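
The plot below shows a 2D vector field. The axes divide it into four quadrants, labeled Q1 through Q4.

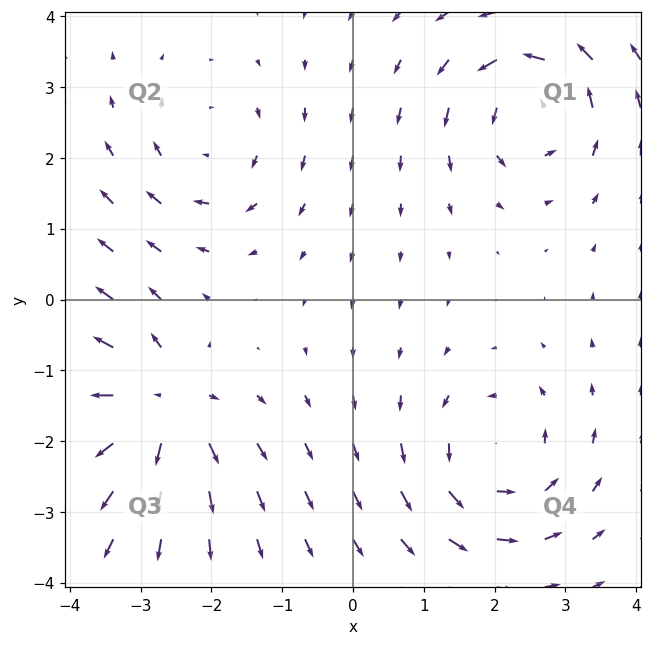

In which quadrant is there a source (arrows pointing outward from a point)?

The source sits at approximately (-2.7, -1.5), which lies in quadrant Q3. The divergence there is about +6, positive as expected for a source.

Q3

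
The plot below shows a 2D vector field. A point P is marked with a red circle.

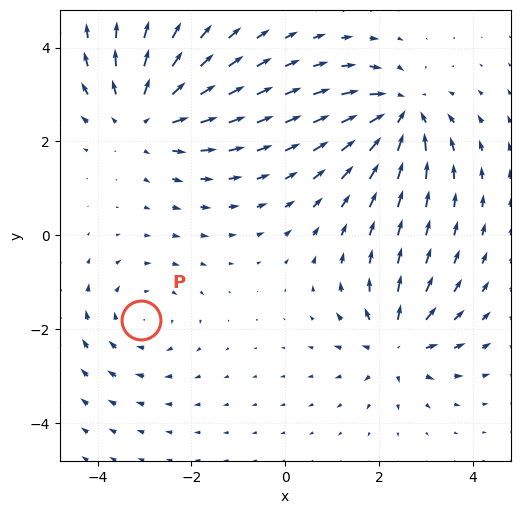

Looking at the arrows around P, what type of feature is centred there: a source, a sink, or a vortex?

vortex

At P (-3.1, -1.8) the arrows circulate clockwise. Divergence ≈0, curl about -2 — near-zero divergence with nonzero curl is a vortex.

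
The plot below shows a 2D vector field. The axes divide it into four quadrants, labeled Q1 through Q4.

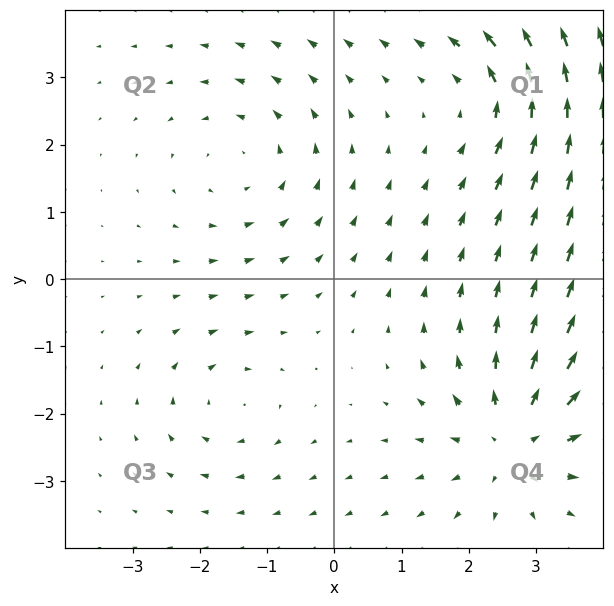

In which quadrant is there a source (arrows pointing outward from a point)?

Q4

The source sits at approximately (2.7, -2.4), which lies in quadrant Q4. The divergence there is about +5, positive as expected for a source.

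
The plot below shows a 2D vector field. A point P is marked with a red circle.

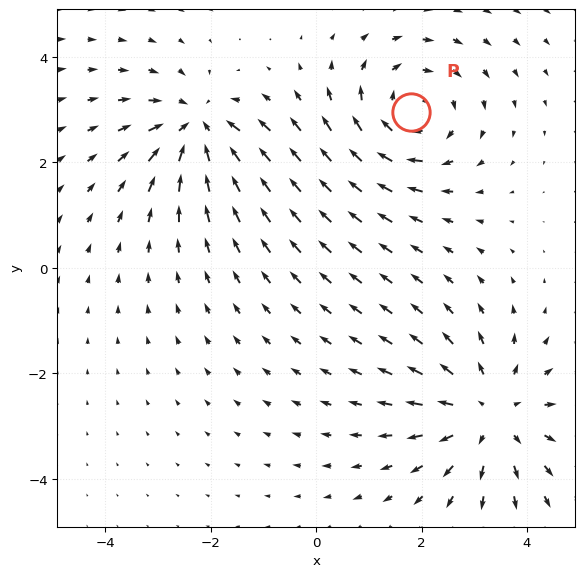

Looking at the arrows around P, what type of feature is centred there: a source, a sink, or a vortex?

vortex

At P (1.8, 2.9) the arrows circulate clockwise. Divergence ≈0, curl about -4 — near-zero divergence with nonzero curl is a vortex.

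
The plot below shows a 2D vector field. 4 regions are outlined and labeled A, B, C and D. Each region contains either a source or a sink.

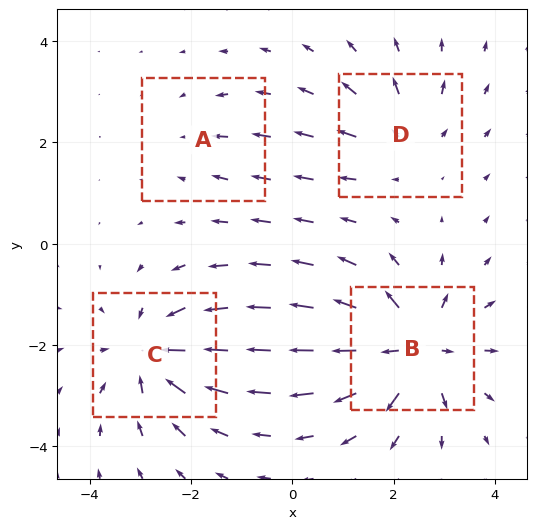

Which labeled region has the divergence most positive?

B

Divergence at each region's feature centre — A: about -2, B: about +7, C: about -6, D: about +4. Region B is most positive.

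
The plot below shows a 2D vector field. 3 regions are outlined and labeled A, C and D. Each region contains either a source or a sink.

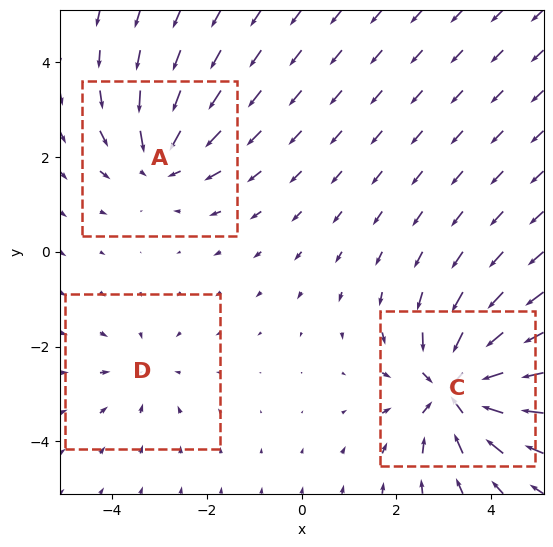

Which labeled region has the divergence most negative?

C

Divergence at each region's feature centre — A: about -3, C: about -5, D: about -2. Region C is most negative.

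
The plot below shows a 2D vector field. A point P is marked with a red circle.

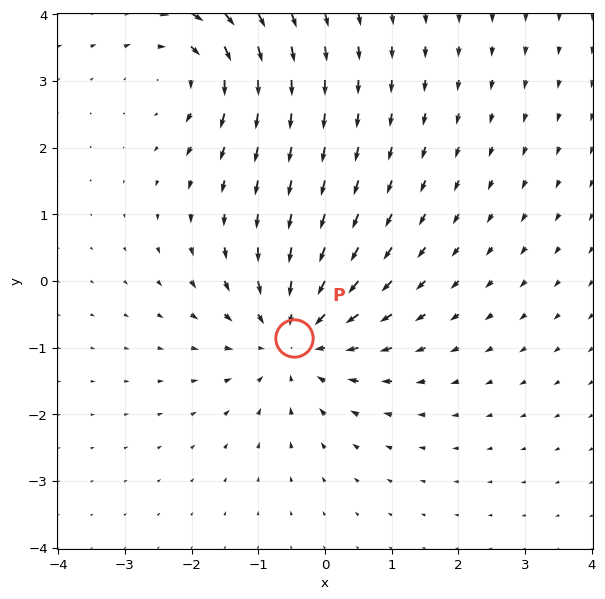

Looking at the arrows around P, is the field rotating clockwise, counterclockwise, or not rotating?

Near P at (-0.5, -0.9) the arrows show no circulation. The curl there is ≈0.

not rotating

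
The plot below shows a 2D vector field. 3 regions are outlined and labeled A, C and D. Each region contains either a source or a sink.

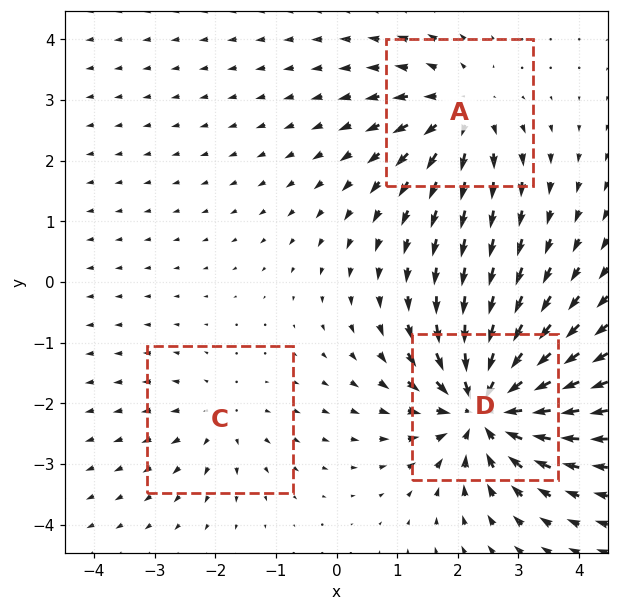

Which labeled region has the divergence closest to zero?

C

Divergence at each region's feature centre — A: about +4, C: about +2, D: about -6. Region C is closest to zero.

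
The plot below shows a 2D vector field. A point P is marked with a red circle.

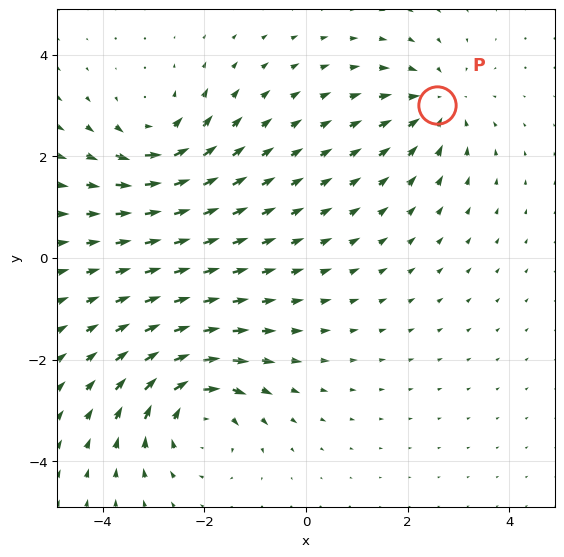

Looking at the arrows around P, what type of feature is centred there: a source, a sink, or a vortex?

sink

At P (2.6, 3.0) the arrows converge inward. Divergence about -3, curl ≈0 — negative divergence with near-zero curl is a sink.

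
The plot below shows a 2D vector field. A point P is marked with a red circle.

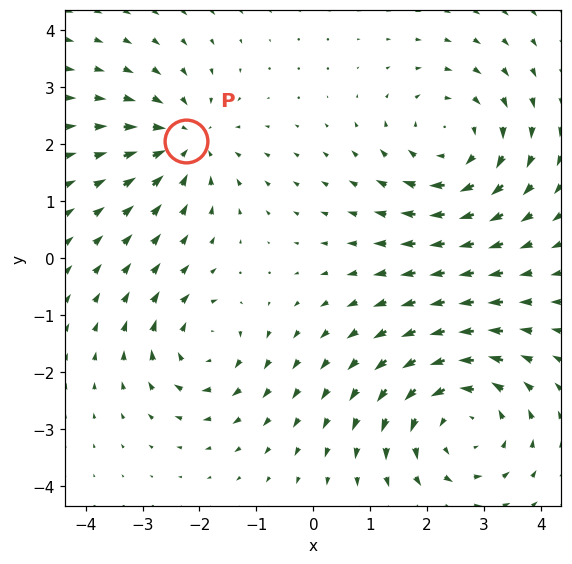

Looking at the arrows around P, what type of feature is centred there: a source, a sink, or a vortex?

At P (-2.2, 2.1) the arrows converge inward. Divergence about -3, curl ≈0 — negative divergence with near-zero curl is a sink.

sink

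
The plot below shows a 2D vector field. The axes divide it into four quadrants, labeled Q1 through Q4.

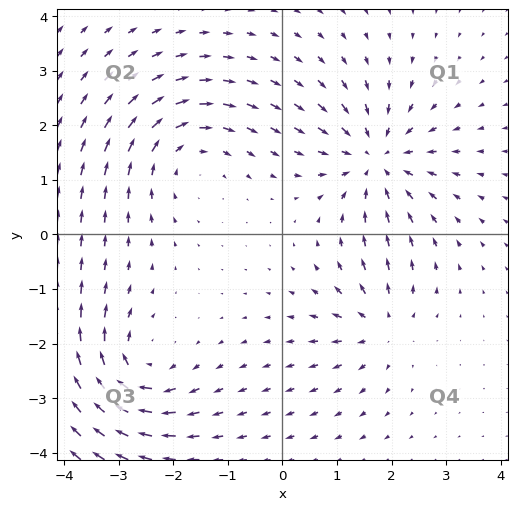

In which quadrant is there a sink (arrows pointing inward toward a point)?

The sink sits at approximately (1.7, 1.4), which lies in quadrant Q1. The divergence there is about -5, negative as expected for a sink.

Q1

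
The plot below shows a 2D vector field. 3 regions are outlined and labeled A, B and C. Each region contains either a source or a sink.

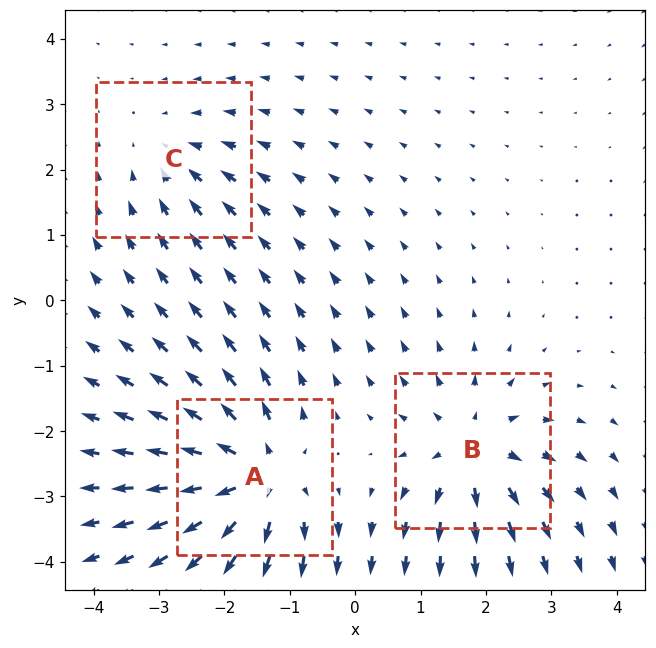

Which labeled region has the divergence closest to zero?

C

Divergence at each region's feature centre — A: about +6, B: about +4, C: about -3. Region C is closest to zero.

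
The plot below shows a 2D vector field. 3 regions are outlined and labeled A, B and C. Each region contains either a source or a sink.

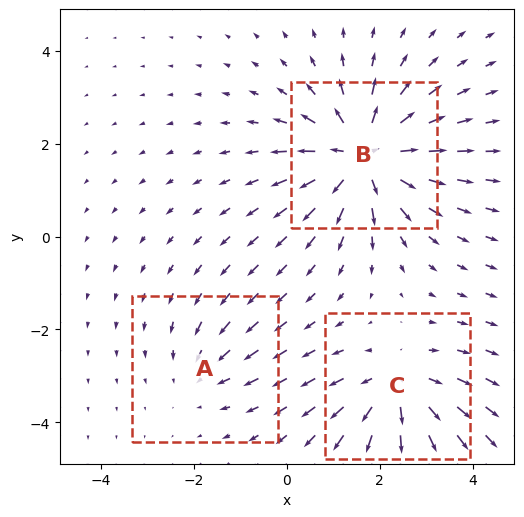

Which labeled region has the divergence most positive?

Divergence at each region's feature centre — A: about -2, B: about +5, C: about +3. Region B is most positive.

B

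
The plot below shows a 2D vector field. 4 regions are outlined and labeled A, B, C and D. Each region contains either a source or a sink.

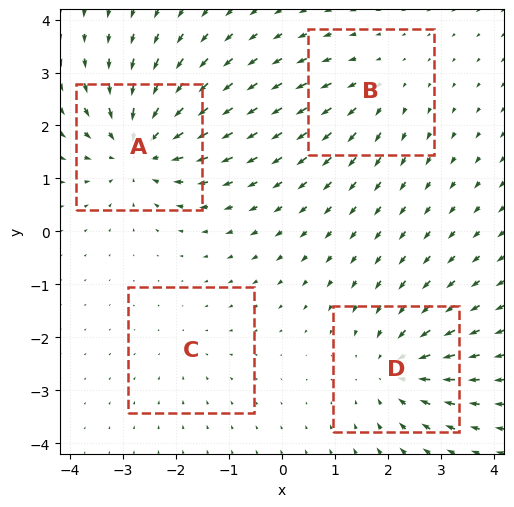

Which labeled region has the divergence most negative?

Divergence at each region's feature centre — A: about -6, B: about +3, C: about -2, D: about -5. Region A is most negative.

A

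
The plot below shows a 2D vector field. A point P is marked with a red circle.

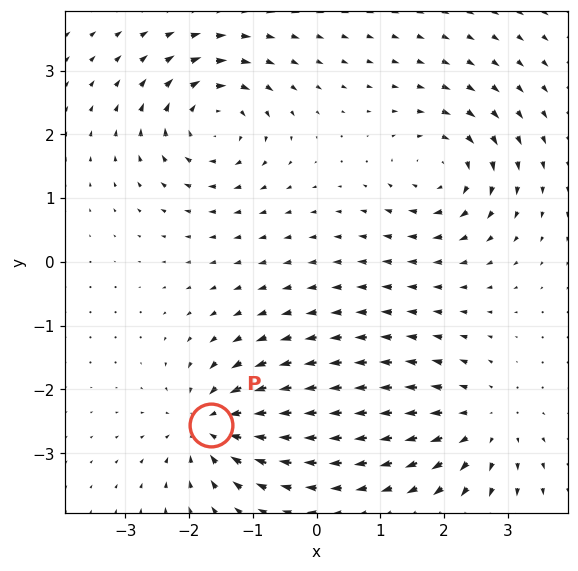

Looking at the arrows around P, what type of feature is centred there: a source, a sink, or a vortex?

sink

At P (-1.7, -2.6) the arrows converge inward. Divergence about -7, curl ≈0 — negative divergence with near-zero curl is a sink.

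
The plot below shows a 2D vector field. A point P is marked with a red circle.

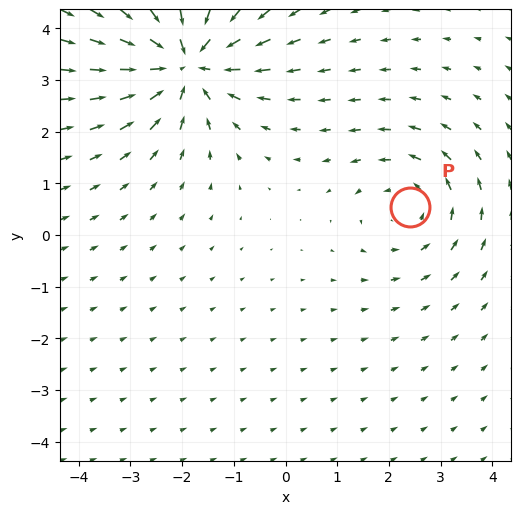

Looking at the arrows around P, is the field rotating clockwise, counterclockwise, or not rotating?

counterclockwise

Near P at (2.4, 0.5) the arrows circulate counterclockwise. The curl (z-component) there is about +2; positive curl means counterclockwise rotation.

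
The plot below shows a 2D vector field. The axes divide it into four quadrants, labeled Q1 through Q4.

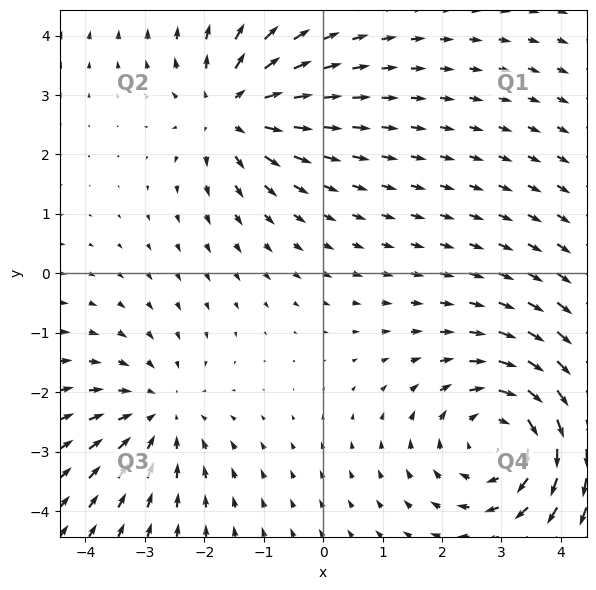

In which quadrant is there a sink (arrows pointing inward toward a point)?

The sink sits at approximately (-2.8, -2.4), which lies in quadrant Q3. The divergence there is about -3, negative as expected for a sink.

Q3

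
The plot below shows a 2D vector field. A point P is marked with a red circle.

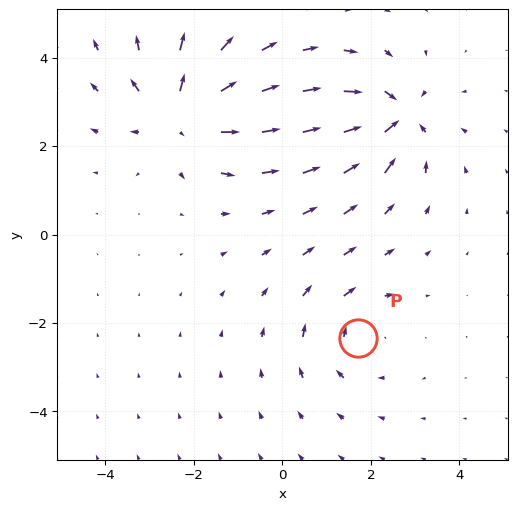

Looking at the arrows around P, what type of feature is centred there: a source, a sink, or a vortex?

vortex

At P (1.7, -2.3) the arrows circulate clockwise. Divergence ≈0, curl about -2 — near-zero divergence with nonzero curl is a vortex.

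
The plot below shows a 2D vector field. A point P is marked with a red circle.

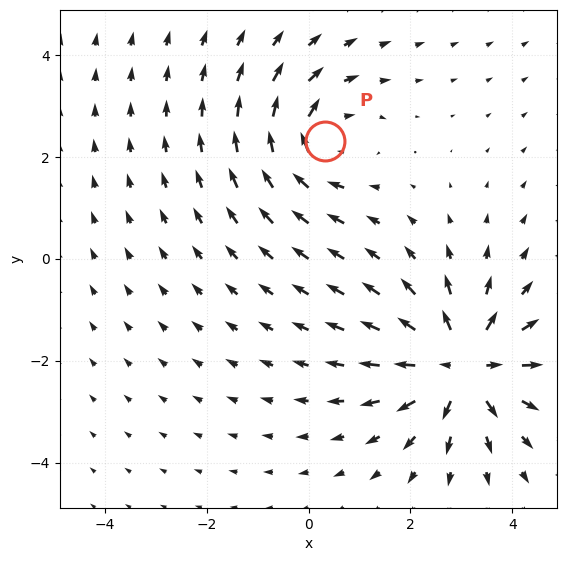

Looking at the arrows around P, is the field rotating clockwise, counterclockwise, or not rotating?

Near P at (0.3, 2.3) the arrows circulate clockwise. The curl (z-component) there is about -3; negative curl means clockwise rotation.

clockwise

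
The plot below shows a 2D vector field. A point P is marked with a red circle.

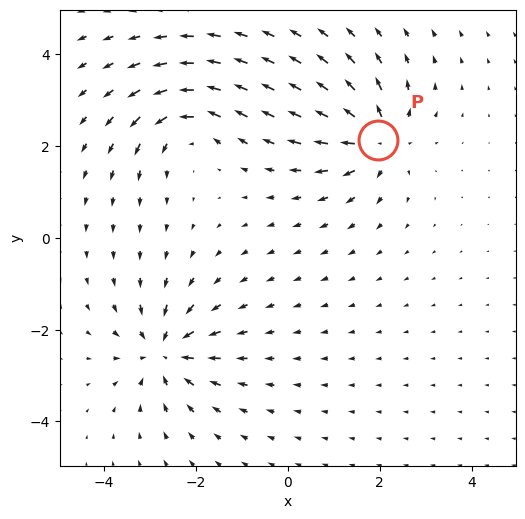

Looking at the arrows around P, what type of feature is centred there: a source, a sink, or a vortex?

At P (2.0, 2.1) the arrows spread outward. Divergence about +5, curl ≈0 — positive divergence with near-zero curl is a source.

source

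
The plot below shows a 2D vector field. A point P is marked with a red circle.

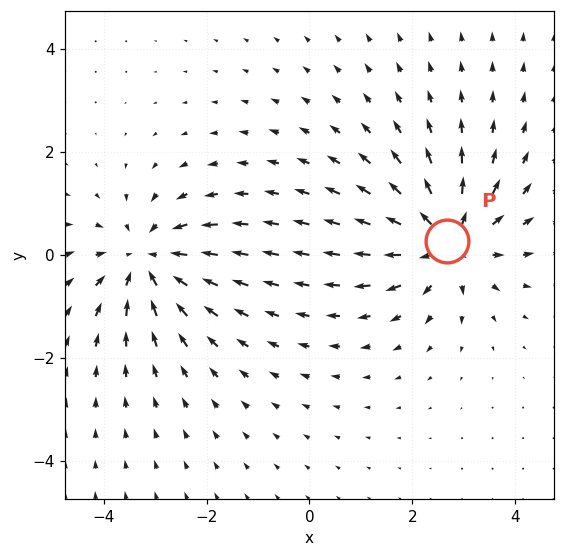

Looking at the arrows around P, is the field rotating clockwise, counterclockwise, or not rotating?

Near P at (2.7, 0.3) the arrows show no circulation. The curl there is ≈0.

not rotating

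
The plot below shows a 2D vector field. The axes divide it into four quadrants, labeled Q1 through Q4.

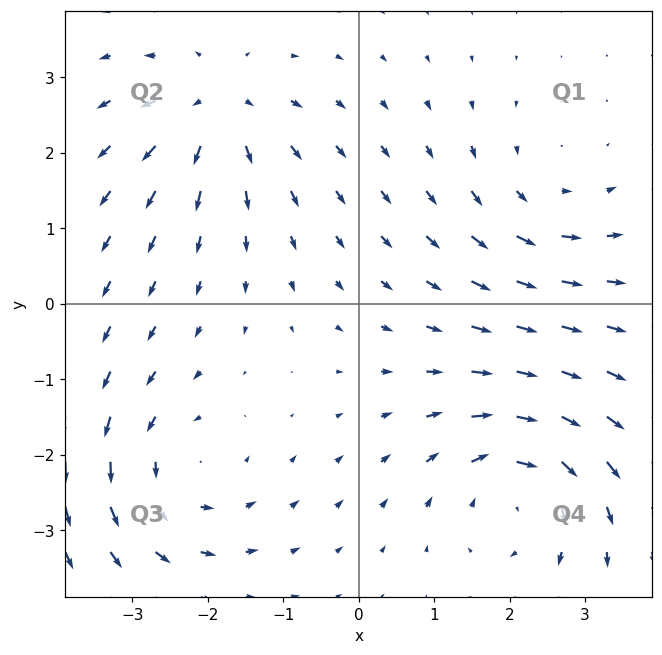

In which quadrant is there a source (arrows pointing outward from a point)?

Q2

The source sits at approximately (-1.9, 2.6), which lies in quadrant Q2. The divergence there is about +4, positive as expected for a source.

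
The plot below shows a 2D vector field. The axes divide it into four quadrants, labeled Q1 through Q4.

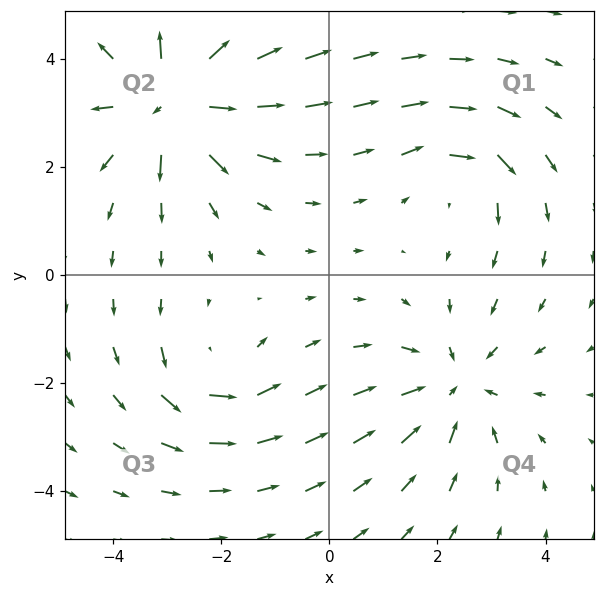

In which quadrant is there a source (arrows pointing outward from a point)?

Q2

The source sits at approximately (-2.9, 3.3), which lies in quadrant Q2. The divergence there is about +6, positive as expected for a source.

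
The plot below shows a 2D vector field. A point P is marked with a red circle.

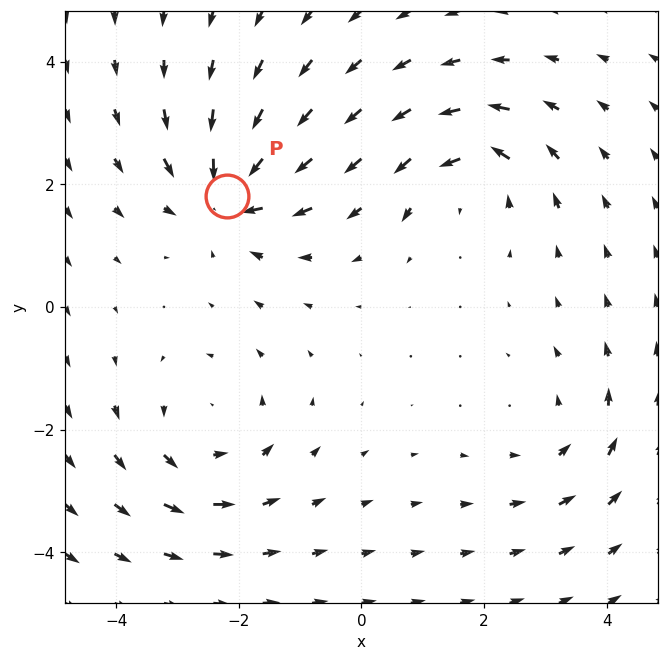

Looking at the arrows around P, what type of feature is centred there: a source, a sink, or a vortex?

sink

At P (-2.2, 1.8) the arrows converge inward. Divergence about -6, curl ≈0 — negative divergence with near-zero curl is a sink.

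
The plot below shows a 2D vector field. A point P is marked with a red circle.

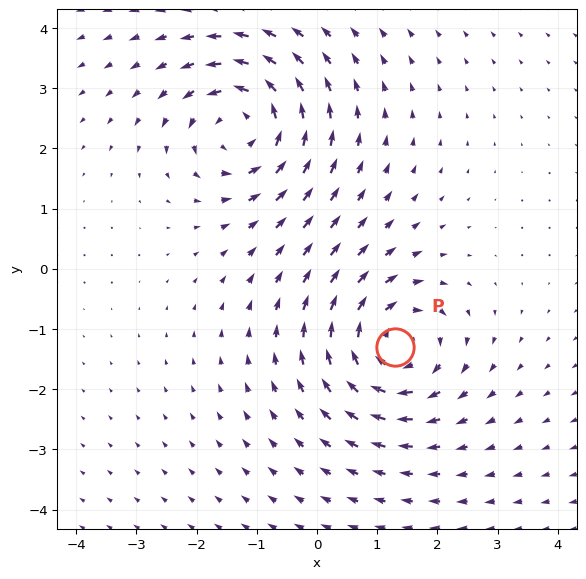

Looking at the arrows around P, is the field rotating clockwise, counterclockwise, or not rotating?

clockwise

Near P at (1.3, -1.3) the arrows circulate clockwise. The curl (z-component) there is about -5; negative curl means clockwise rotation.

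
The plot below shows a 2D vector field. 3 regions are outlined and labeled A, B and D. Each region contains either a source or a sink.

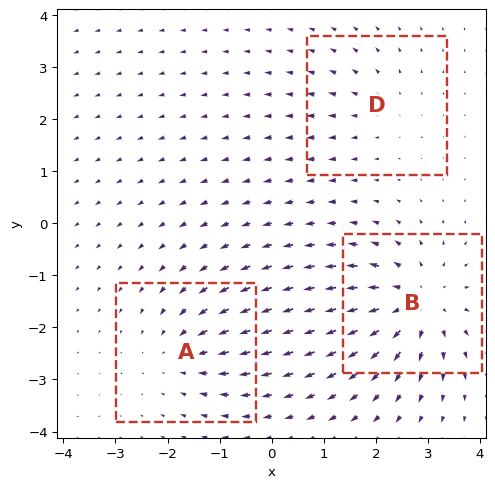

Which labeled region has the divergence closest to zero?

D

Divergence at each region's feature centre — A: about -3, B: about +5, D: about +2. Region D is closest to zero.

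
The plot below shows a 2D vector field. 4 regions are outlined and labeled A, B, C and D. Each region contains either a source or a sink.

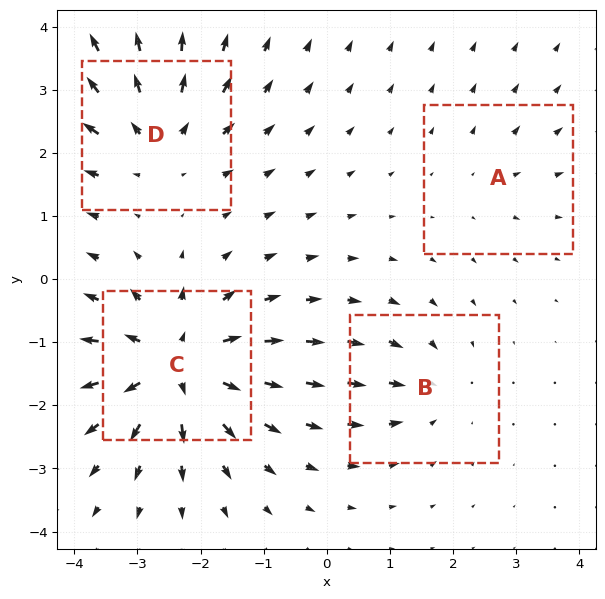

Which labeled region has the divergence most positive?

C

Divergence at each region's feature centre — A: about +2, B: about -3, C: about +8, D: about +5. Region C is most positive.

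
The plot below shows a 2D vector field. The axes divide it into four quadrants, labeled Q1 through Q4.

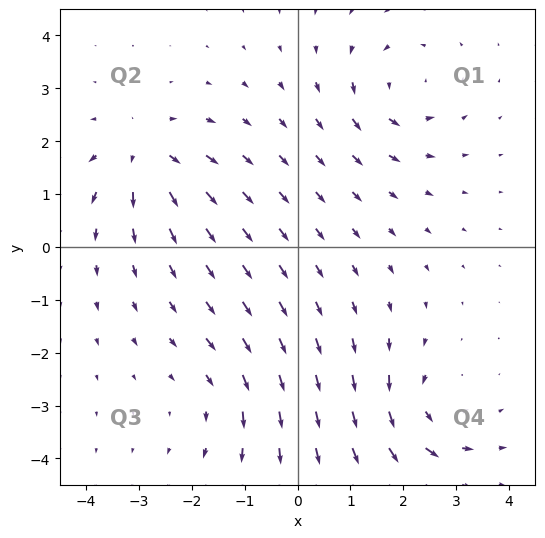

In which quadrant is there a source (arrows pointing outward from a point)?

Q2

The source sits at approximately (-2.9, 1.8), which lies in quadrant Q2. The divergence there is about +5, positive as expected for a source.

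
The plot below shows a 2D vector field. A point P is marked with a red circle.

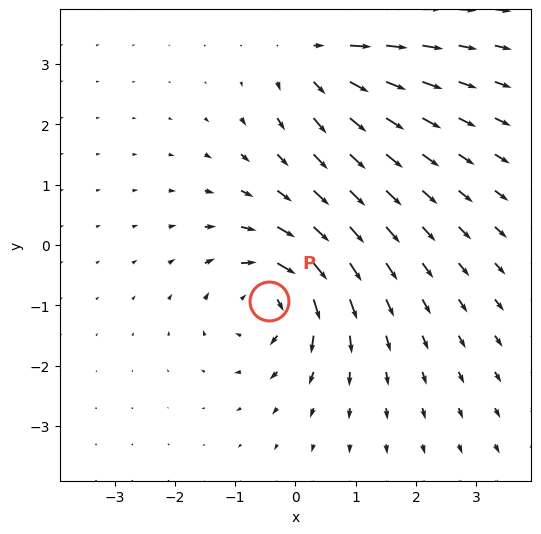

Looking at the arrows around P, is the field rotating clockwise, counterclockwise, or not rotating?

Near P at (-0.4, -0.9) the arrows circulate clockwise. The curl (z-component) there is about -6; negative curl means clockwise rotation.

clockwise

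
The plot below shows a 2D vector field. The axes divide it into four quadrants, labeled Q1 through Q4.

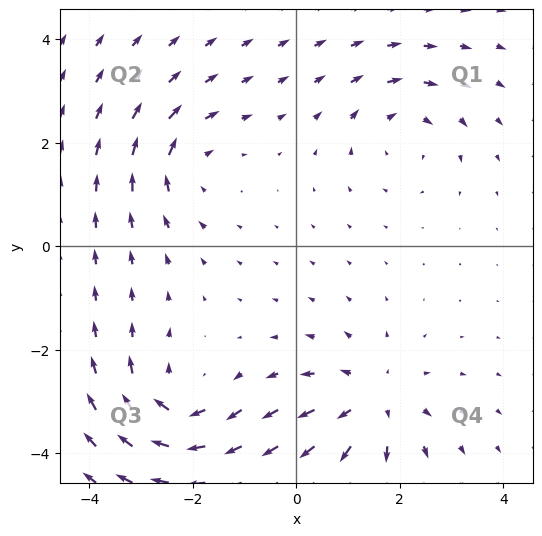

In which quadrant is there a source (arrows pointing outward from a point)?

The source sits at approximately (1.5, -3.0), which lies in quadrant Q4. The divergence there is about +5, positive as expected for a source.

Q4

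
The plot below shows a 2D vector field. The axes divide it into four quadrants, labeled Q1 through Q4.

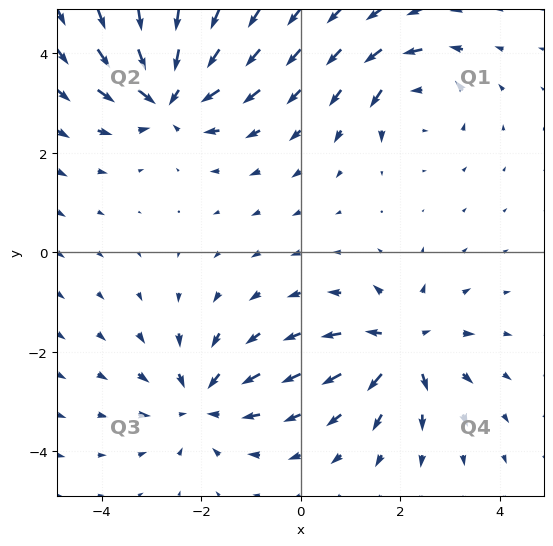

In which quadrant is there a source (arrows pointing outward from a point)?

Q4

The source sits at approximately (2.1, -1.9), which lies in quadrant Q4. The divergence there is about +5, positive as expected for a source.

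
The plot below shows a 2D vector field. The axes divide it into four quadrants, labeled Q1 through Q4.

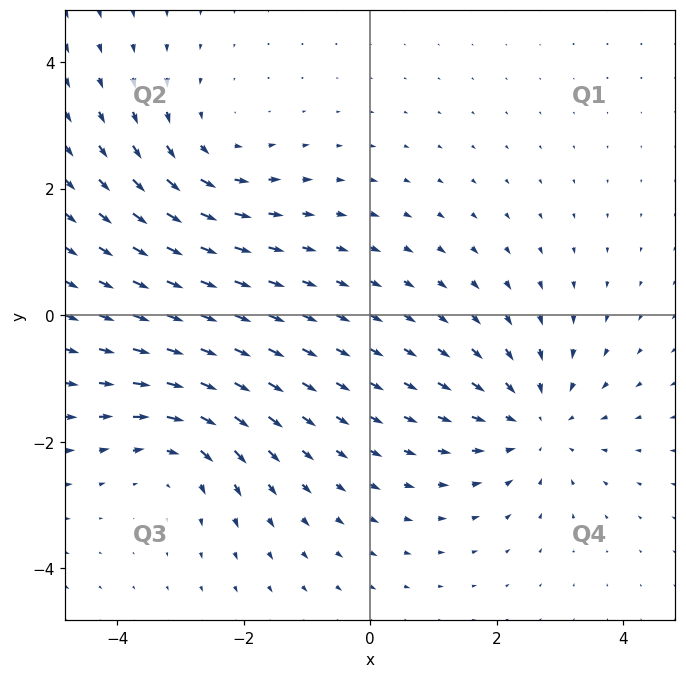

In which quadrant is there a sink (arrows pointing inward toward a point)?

The sink sits at approximately (2.6, -1.7), which lies in quadrant Q4. The divergence there is about -4, negative as expected for a sink.

Q4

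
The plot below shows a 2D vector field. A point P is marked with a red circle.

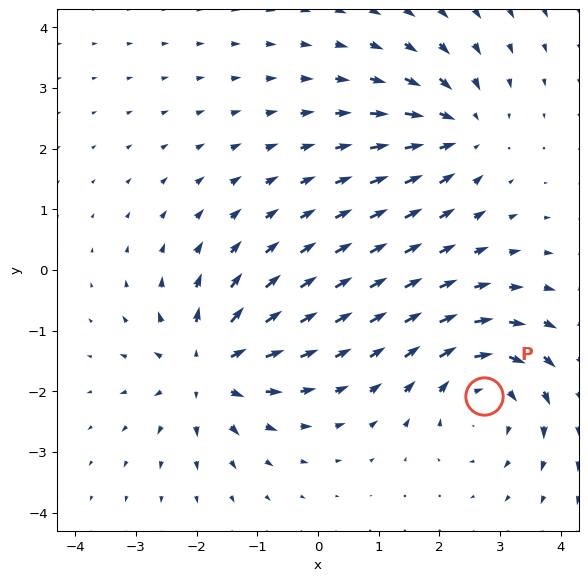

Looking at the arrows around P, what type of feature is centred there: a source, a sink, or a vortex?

vortex

At P (2.7, -2.1) the arrows circulate clockwise. Divergence ≈0, curl about -5 — near-zero divergence with nonzero curl is a vortex.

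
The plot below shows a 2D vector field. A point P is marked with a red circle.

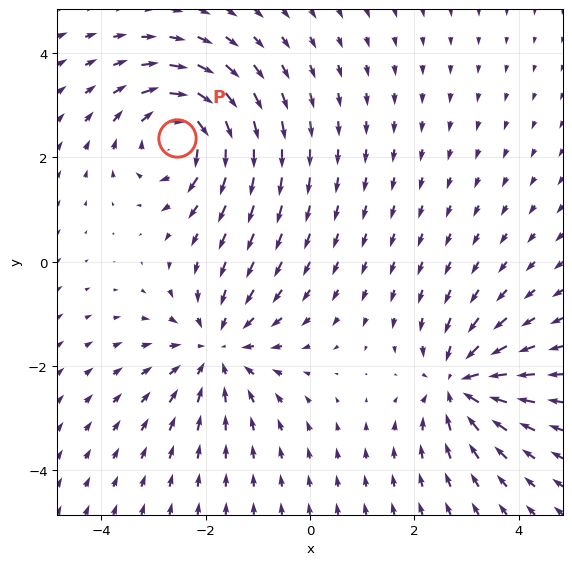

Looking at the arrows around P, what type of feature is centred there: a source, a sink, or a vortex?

vortex

At P (-2.6, 2.4) the arrows circulate clockwise. Divergence ≈0, curl about -6 — near-zero divergence with nonzero curl is a vortex.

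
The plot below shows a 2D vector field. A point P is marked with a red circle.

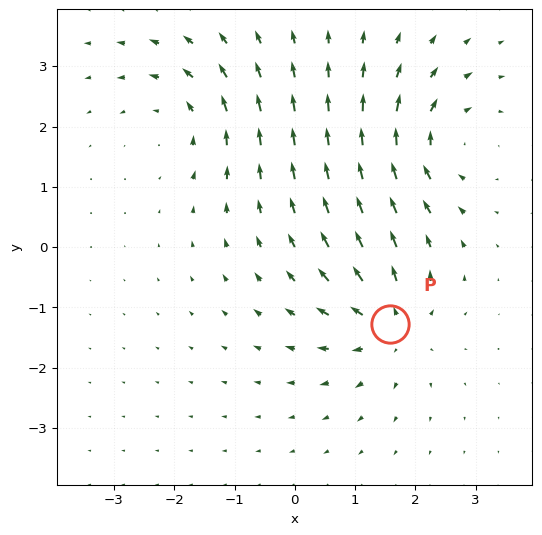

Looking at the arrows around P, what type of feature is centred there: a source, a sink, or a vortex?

source

At P (1.6, -1.3) the arrows spread outward. Divergence about +5, curl ≈0 — positive divergence with near-zero curl is a source.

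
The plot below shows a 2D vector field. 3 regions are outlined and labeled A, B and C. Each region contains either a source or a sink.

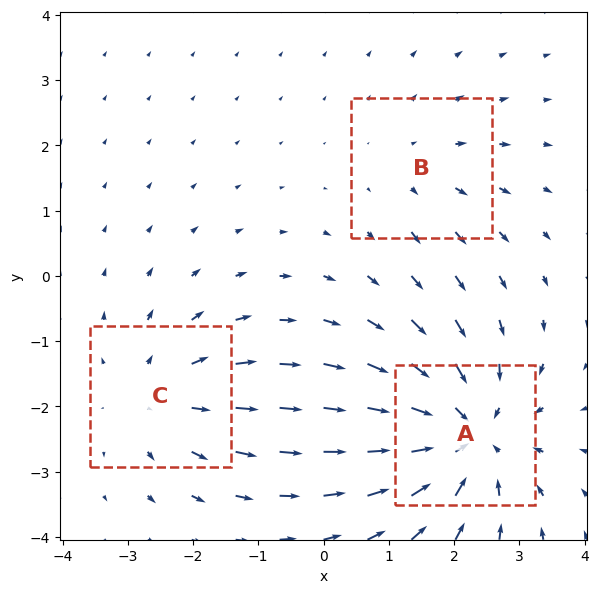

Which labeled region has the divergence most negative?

A

Divergence at each region's feature centre — A: about -4, B: about +2, C: about +3. Region A is most negative.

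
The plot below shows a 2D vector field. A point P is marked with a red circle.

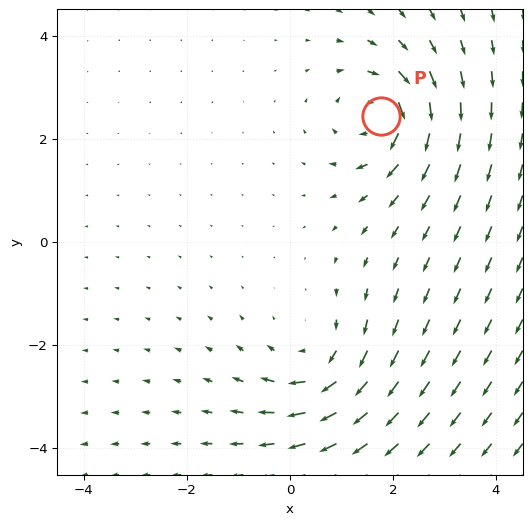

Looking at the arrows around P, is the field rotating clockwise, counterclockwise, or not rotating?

clockwise

Near P at (1.8, 2.5) the arrows circulate clockwise. The curl (z-component) there is about -4; negative curl means clockwise rotation.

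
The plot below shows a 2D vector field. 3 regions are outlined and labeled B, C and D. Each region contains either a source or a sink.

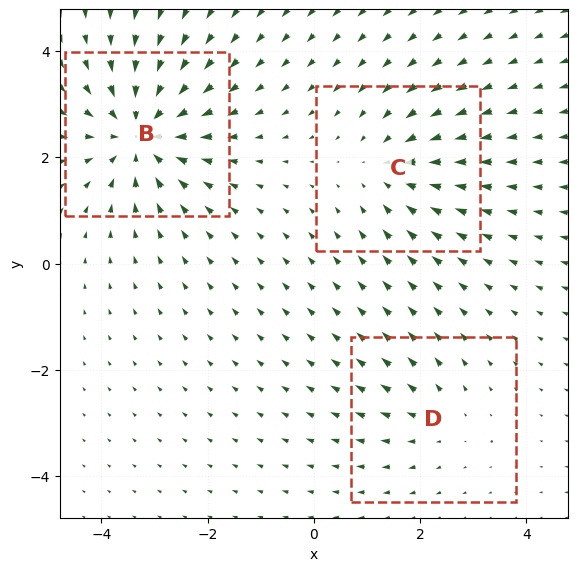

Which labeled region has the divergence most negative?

B

Divergence at each region's feature centre — B: about -5, C: about -3, D: about +2. Region B is most negative.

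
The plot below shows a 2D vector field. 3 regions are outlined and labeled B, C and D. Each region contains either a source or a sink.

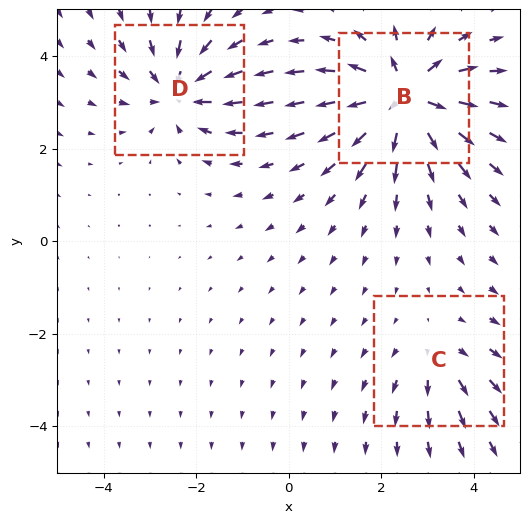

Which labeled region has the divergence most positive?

Divergence at each region's feature centre — B: about +6, C: about +2, D: about -4. Region B is most positive.

B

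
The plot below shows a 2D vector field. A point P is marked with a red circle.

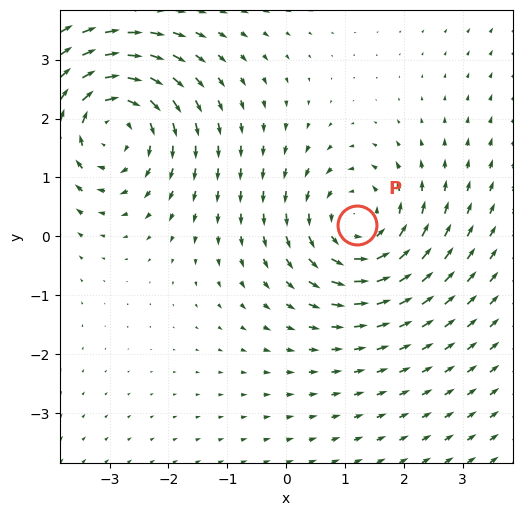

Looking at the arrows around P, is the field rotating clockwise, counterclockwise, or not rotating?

Near P at (1.2, 0.2) the arrows circulate counterclockwise. The curl (z-component) there is about +3; positive curl means counterclockwise rotation.

counterclockwise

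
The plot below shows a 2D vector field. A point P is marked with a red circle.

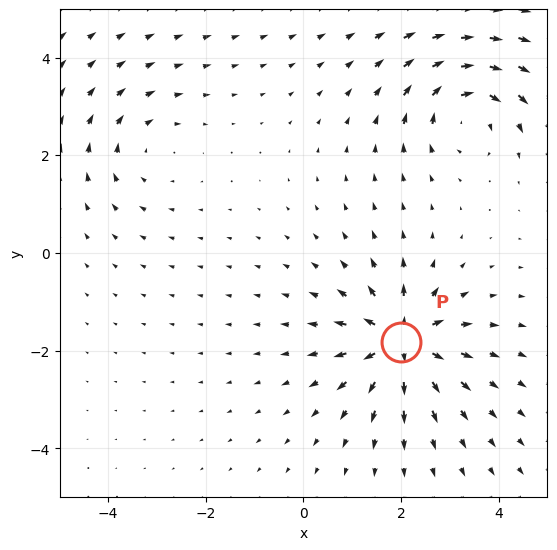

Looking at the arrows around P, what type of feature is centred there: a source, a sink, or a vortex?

source

At P (2.0, -1.8) the arrows spread outward. Divergence about +6, curl ≈0 — positive divergence with near-zero curl is a source.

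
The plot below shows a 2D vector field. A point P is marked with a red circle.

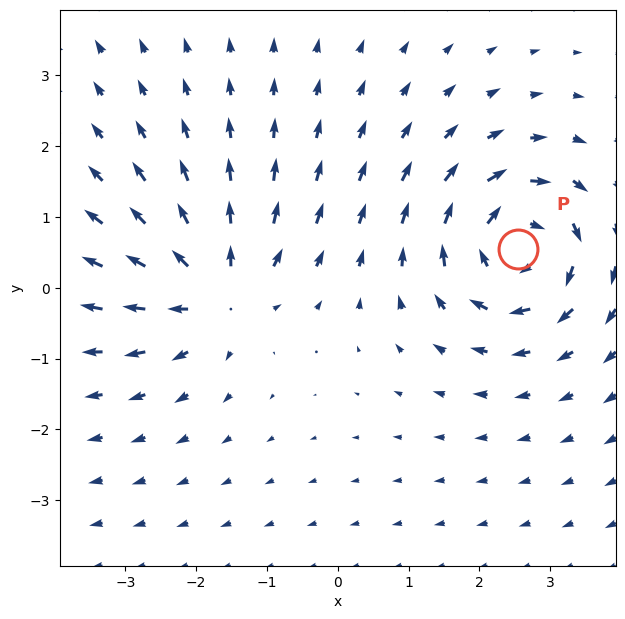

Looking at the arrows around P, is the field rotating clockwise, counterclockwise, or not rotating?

clockwise

Near P at (2.5, 0.6) the arrows circulate clockwise. The curl (z-component) there is about -6; negative curl means clockwise rotation.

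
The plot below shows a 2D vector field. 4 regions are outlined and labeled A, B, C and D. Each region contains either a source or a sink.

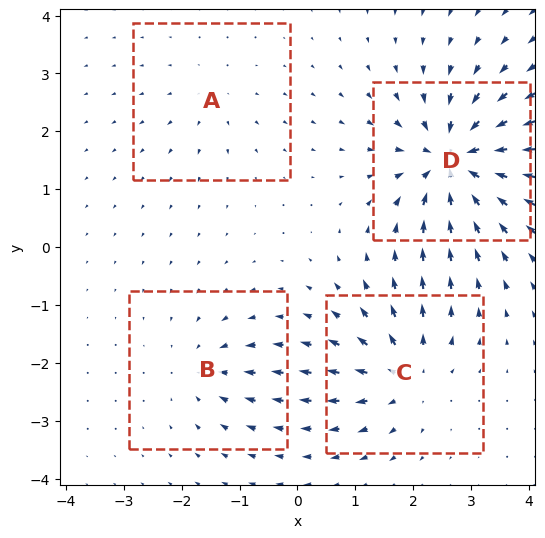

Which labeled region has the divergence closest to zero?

A

Divergence at each region's feature centre — A: about +3, B: about -4, C: about +6, D: about -9. Region A is closest to zero.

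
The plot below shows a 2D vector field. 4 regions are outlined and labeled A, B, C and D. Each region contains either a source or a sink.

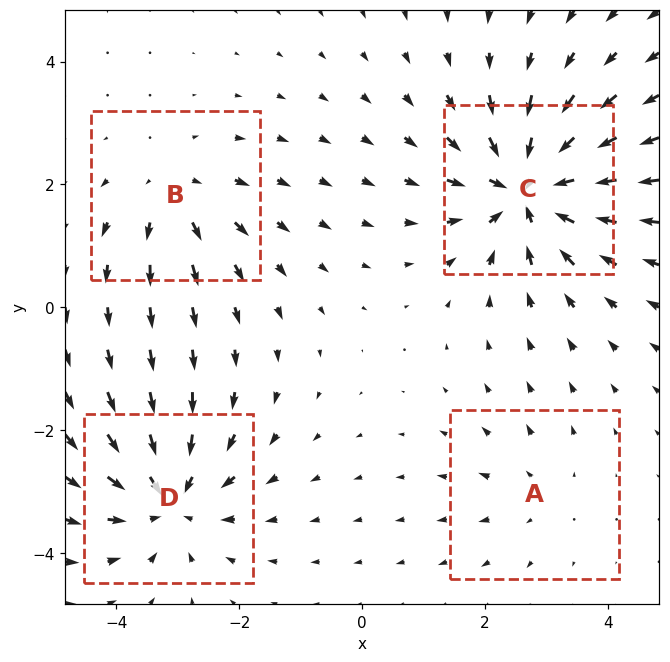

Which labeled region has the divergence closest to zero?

Divergence at each region's feature centre — A: about +2, B: about +4, C: about -7, D: about -6. Region A is closest to zero.

A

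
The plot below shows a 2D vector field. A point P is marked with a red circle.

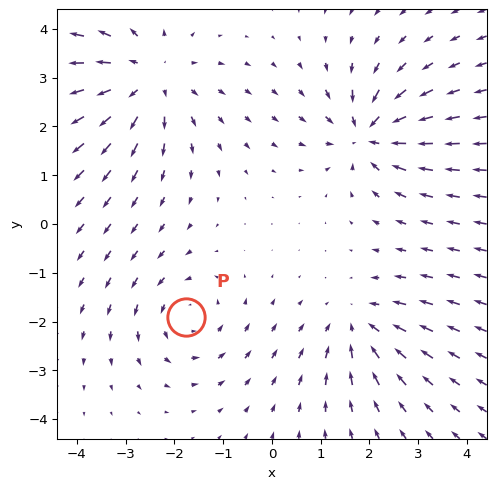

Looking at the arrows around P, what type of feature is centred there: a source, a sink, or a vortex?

vortex

At P (-1.8, -1.9) the arrows circulate counterclockwise. Divergence ≈0, curl about +3 — near-zero divergence with nonzero curl is a vortex.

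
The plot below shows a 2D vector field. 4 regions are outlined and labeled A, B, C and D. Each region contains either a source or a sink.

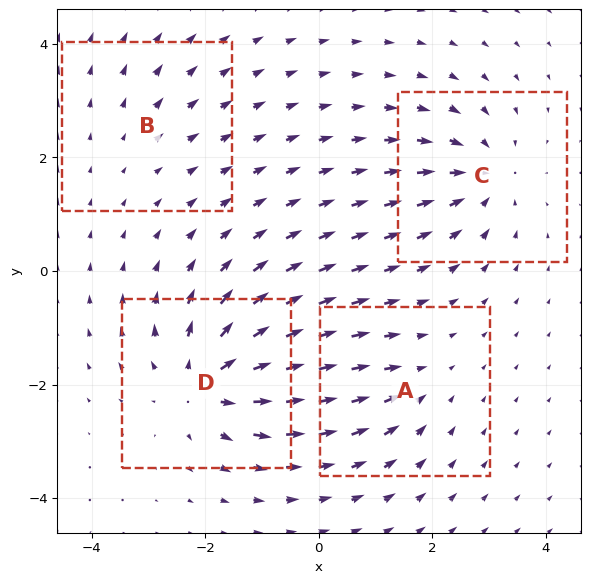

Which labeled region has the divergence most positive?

Divergence at each region's feature centre — A: about -3, B: about +2, C: about -5, D: about +6. Region D is most positive.

D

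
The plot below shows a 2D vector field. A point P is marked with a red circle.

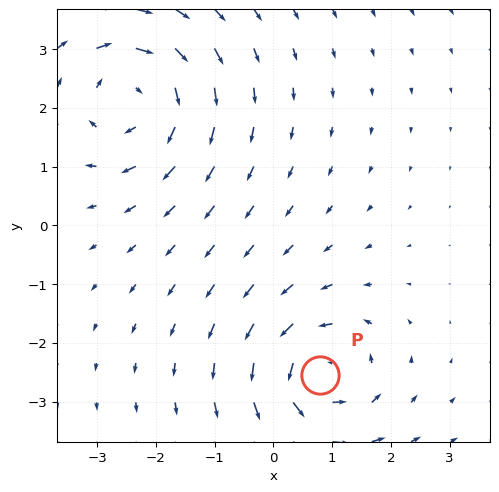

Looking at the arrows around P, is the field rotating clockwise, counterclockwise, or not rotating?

counterclockwise

Near P at (0.8, -2.6) the arrows circulate counterclockwise. The curl (z-component) there is about +5; positive curl means counterclockwise rotation.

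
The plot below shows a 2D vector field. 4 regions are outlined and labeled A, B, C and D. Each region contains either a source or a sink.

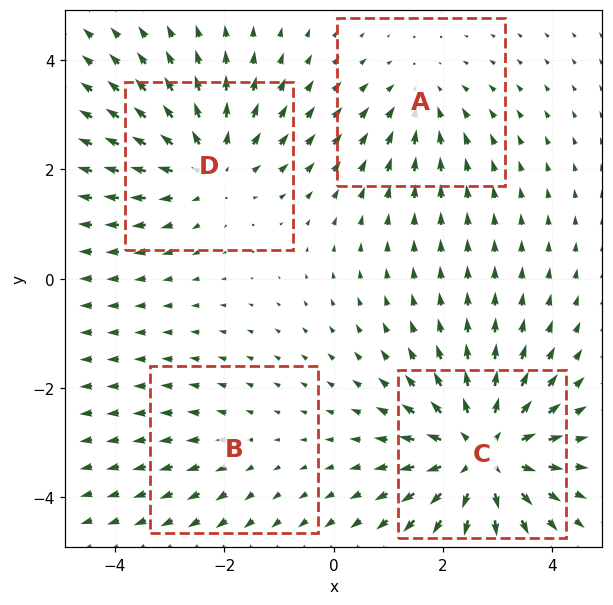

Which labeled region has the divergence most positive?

Divergence at each region's feature centre — A: about -3, B: about +2, C: about +7, D: about +5. Region C is most positive.

C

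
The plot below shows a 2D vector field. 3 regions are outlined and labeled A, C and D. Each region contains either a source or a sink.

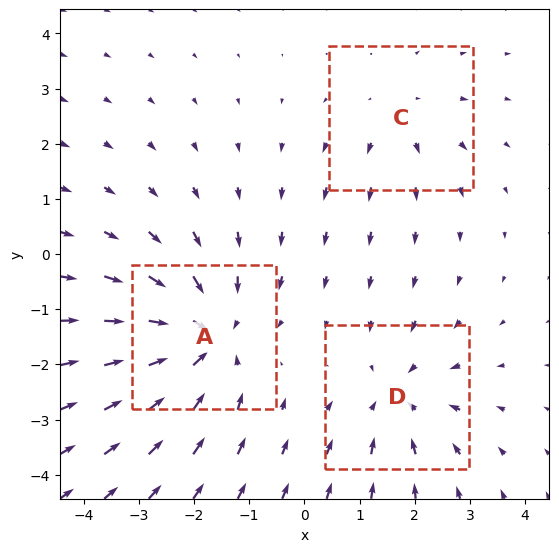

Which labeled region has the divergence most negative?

A

Divergence at each region's feature centre — A: about -4, C: about +2, D: about -3. Region A is most negative.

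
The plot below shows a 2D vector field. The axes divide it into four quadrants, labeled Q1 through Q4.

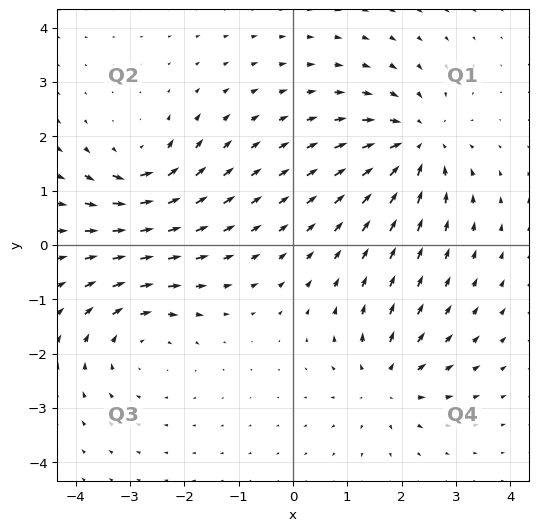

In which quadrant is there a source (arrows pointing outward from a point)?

Q4

The source sits at approximately (1.7, -2.5), which lies in quadrant Q4. The divergence there is about +4, positive as expected for a source.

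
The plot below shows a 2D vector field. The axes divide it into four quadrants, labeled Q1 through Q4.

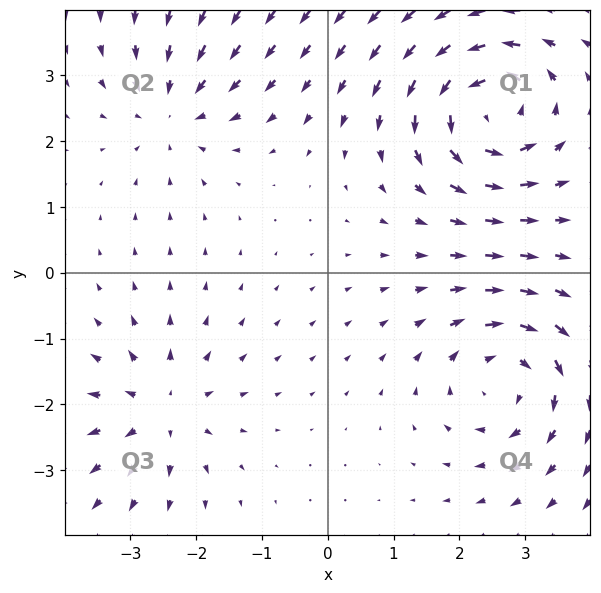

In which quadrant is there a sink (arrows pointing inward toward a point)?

The sink sits at approximately (-2.4, 2.5), which lies in quadrant Q2. The divergence there is about -3, negative as expected for a sink.

Q2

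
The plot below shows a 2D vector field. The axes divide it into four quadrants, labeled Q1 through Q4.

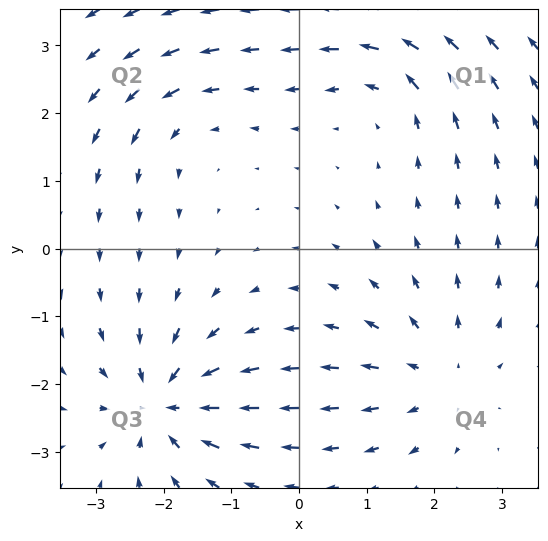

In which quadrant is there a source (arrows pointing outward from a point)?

The source sits at approximately (2.0, -1.8), which lies in quadrant Q4. The divergence there is about +4, positive as expected for a source.

Q4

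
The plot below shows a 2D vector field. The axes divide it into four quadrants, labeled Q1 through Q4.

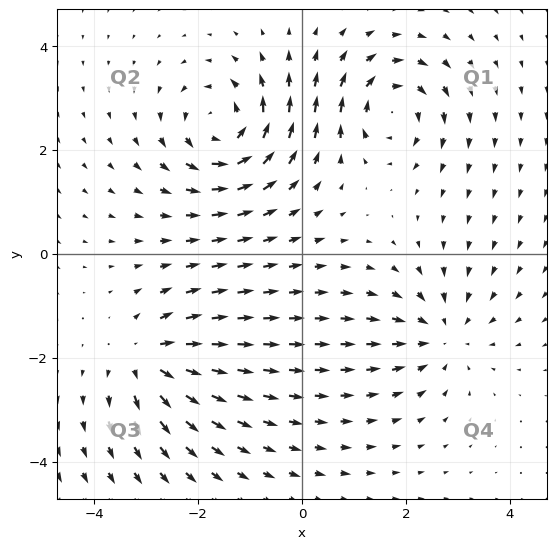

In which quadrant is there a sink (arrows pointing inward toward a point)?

Q4

The sink sits at approximately (2.7, -1.6), which lies in quadrant Q4. The divergence there is about -4, negative as expected for a sink.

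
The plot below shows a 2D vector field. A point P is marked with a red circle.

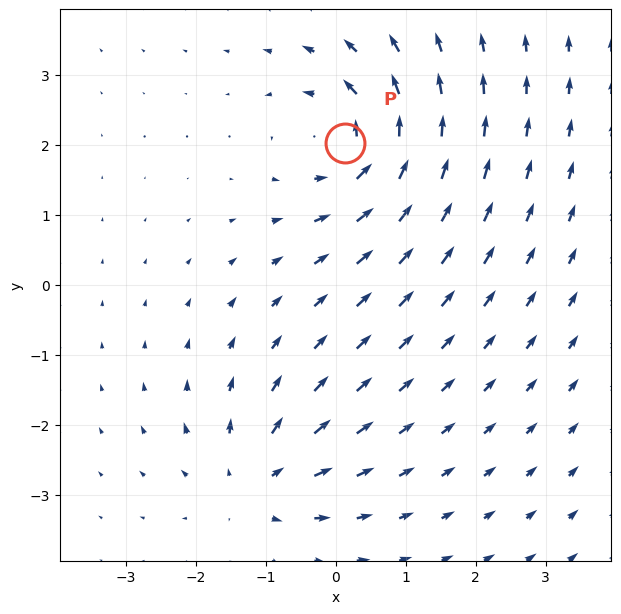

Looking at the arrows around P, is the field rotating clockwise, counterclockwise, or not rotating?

Near P at (0.1, 2.0) the arrows circulate counterclockwise. The curl (z-component) there is about +6; positive curl means counterclockwise rotation.

counterclockwise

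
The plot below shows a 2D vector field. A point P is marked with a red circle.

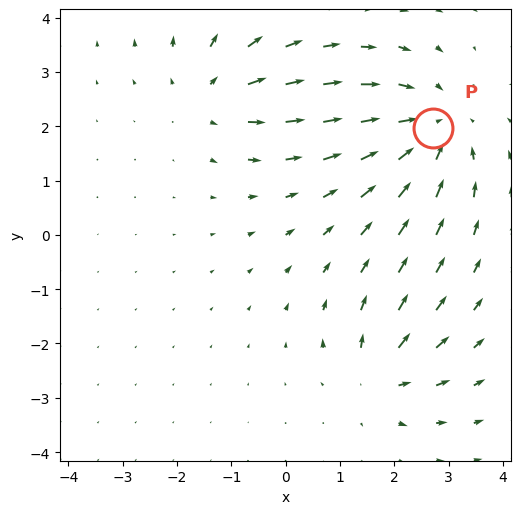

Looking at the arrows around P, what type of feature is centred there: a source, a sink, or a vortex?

sink

At P (2.7, 2.0) the arrows converge inward. Divergence about -4, curl ≈0 — negative divergence with near-zero curl is a sink.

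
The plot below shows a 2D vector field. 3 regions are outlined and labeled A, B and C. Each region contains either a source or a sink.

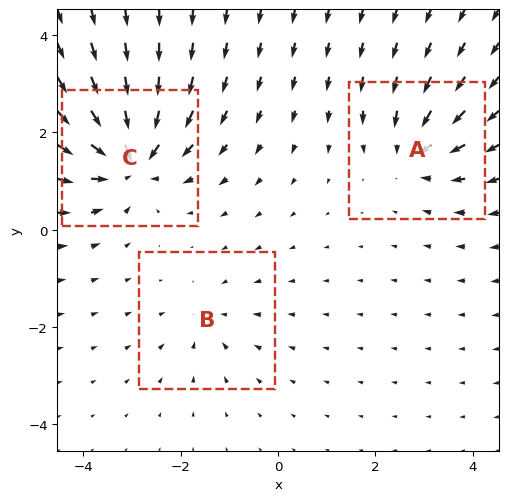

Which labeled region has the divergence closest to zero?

B

Divergence at each region's feature centre — A: about -3, B: about -2, C: about -6. Region B is closest to zero.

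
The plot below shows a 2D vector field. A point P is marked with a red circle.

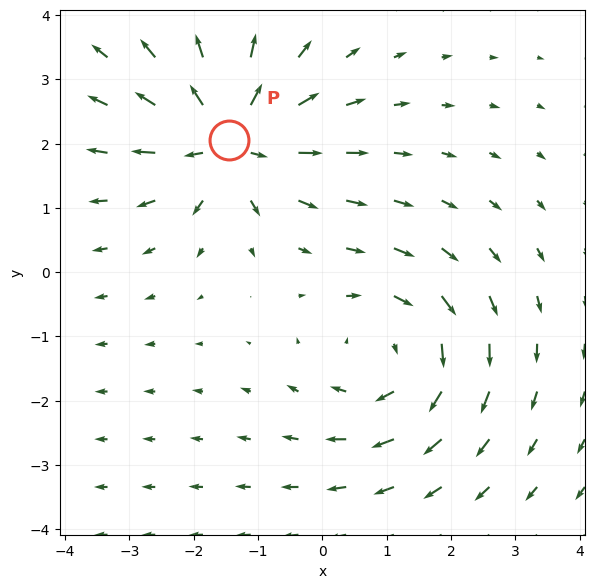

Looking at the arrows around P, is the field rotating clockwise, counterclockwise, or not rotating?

not rotating

Near P at (-1.4, 2.1) the arrows show no circulation. The curl there is ≈0.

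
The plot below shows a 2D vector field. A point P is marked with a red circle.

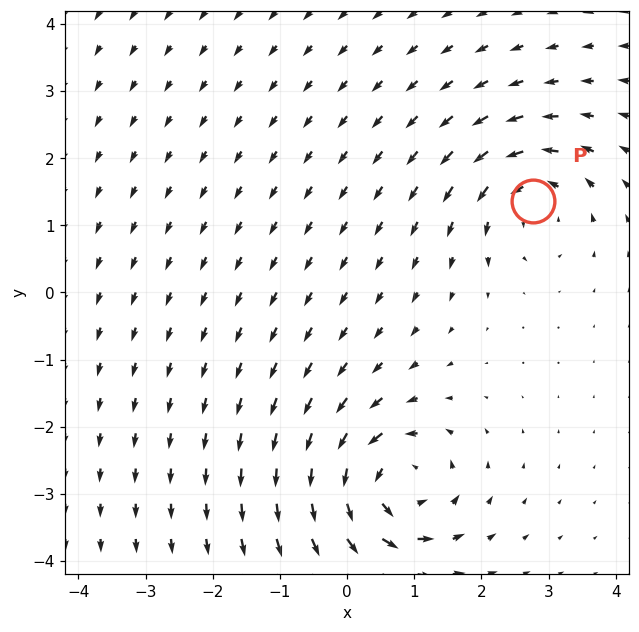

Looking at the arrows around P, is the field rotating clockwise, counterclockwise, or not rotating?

counterclockwise

Near P at (2.8, 1.4) the arrows circulate counterclockwise. The curl (z-component) there is about +4; positive curl means counterclockwise rotation.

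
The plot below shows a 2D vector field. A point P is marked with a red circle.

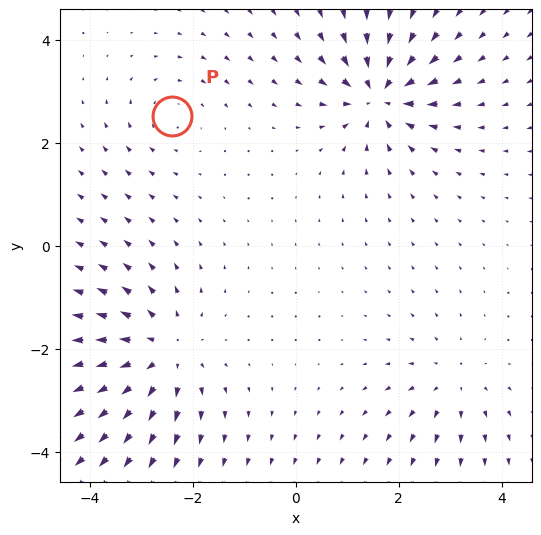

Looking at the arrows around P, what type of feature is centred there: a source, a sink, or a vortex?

At P (-2.4, 2.5) the arrows circulate clockwise. Divergence ≈0, curl about -2 — near-zero divergence with nonzero curl is a vortex.

vortex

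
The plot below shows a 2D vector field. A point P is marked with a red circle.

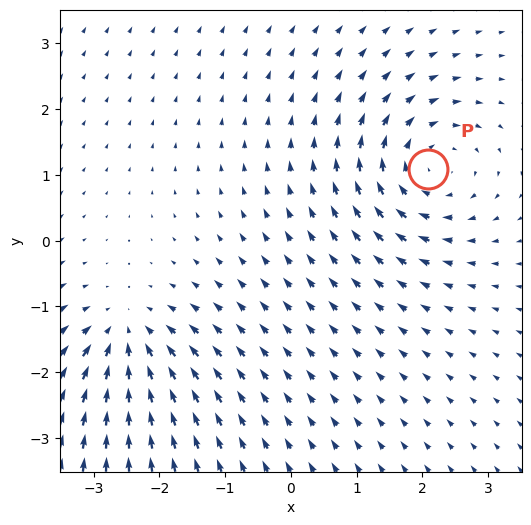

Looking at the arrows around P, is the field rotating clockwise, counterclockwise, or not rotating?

Near P at (2.1, 1.1) the arrows circulate clockwise. The curl (z-component) there is about -4; negative curl means clockwise rotation.

clockwise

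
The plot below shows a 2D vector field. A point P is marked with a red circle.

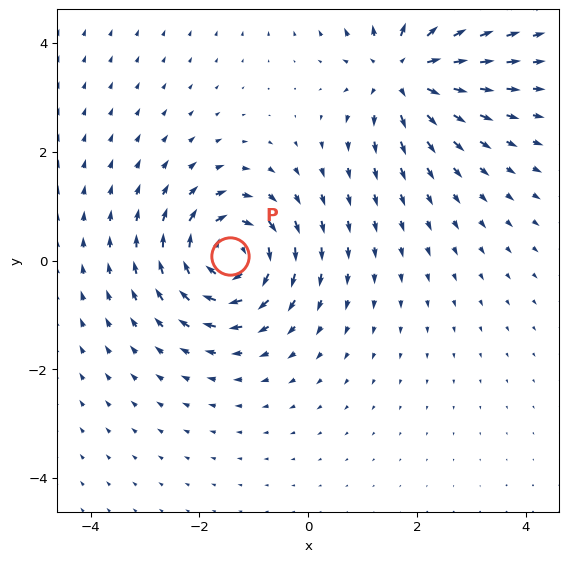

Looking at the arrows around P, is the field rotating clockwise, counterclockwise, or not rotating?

clockwise

Near P at (-1.4, 0.1) the arrows circulate clockwise. The curl (z-component) there is about -7; negative curl means clockwise rotation.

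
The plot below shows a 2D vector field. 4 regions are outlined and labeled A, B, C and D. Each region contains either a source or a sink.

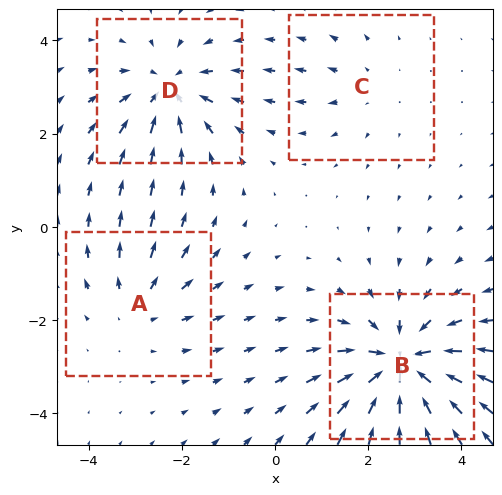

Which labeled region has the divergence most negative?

B

Divergence at each region's feature centre — A: about +3, B: about -7, C: about +2, D: about -5. Region B is most negative.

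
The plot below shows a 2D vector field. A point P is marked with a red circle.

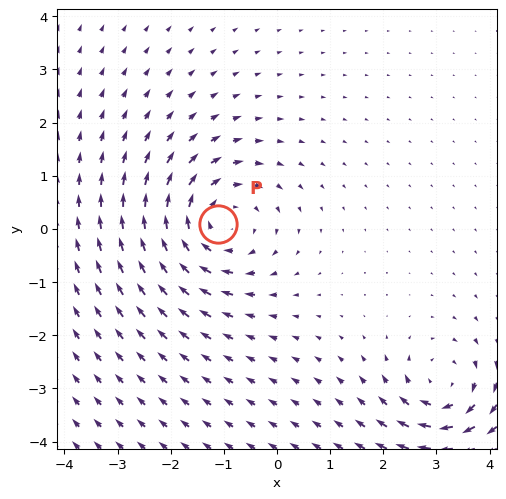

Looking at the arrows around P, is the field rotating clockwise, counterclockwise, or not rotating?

clockwise

Near P at (-1.1, 0.1) the arrows circulate clockwise. The curl (z-component) there is about -4; negative curl means clockwise rotation.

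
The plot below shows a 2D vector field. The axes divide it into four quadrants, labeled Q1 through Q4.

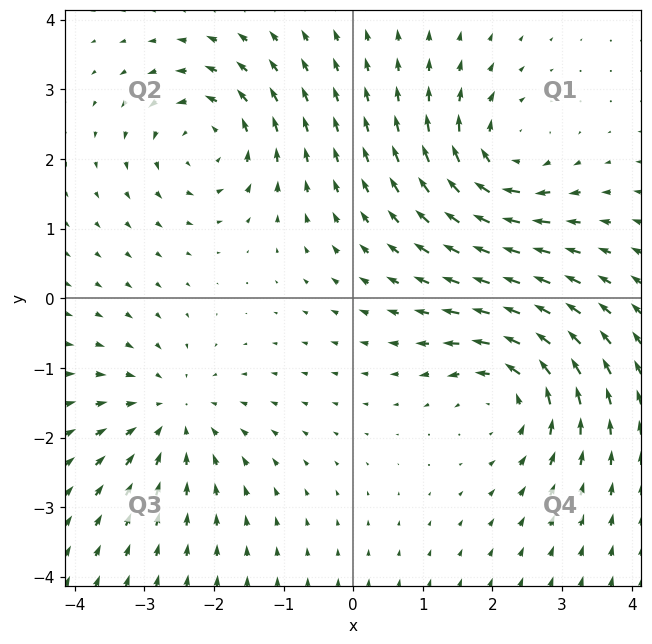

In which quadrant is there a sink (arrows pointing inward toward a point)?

The sink sits at approximately (-2.6, -1.7), which lies in quadrant Q3. The divergence there is about -4, negative as expected for a sink.

Q3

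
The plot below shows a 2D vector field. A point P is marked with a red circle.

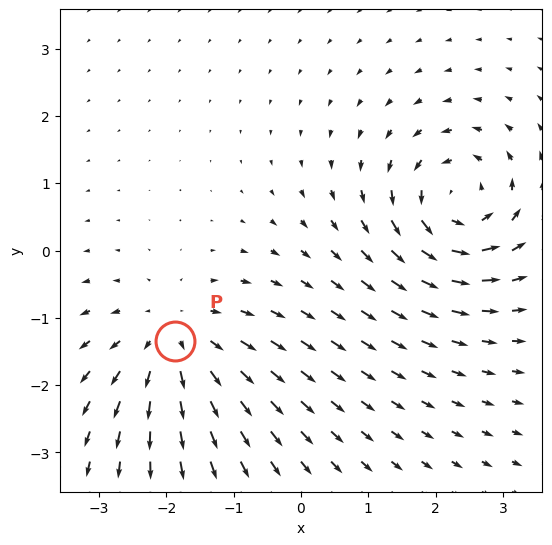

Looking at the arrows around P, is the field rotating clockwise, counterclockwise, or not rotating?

Near P at (-1.9, -1.3) the arrows show no circulation. The curl there is ≈0.

not rotating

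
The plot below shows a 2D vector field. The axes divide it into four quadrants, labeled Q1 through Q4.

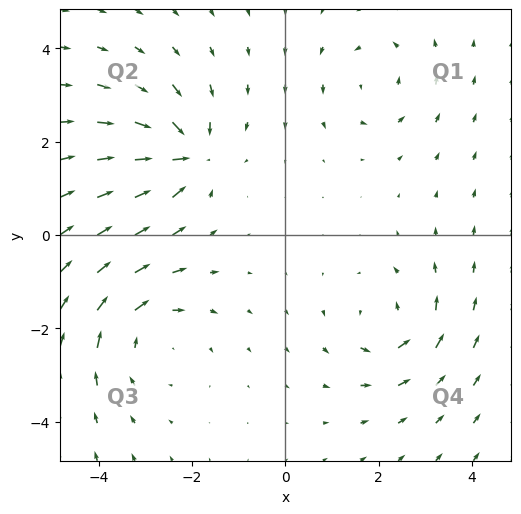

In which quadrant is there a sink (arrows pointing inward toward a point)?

Q2

The sink sits at approximately (-2.2, 1.7), which lies in quadrant Q2. The divergence there is about -6, negative as expected for a sink.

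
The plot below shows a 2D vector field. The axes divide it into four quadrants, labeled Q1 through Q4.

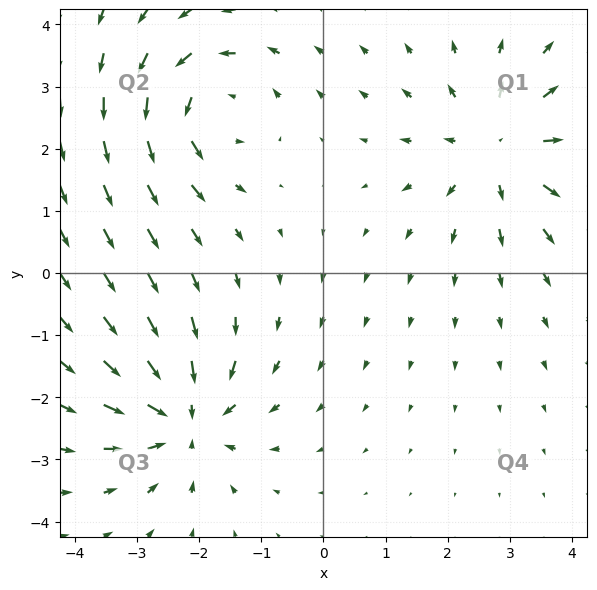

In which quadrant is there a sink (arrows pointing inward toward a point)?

The sink sits at approximately (-2.2, -2.3), which lies in quadrant Q3. The divergence there is about -4, negative as expected for a sink.

Q3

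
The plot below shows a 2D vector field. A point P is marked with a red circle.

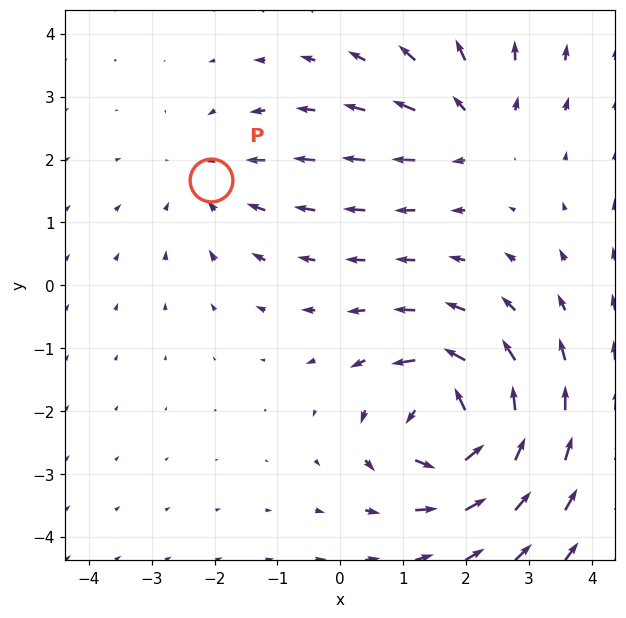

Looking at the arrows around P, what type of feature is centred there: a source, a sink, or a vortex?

sink

At P (-2.1, 1.7) the arrows converge inward. Divergence about -2, curl ≈0 — negative divergence with near-zero curl is a sink.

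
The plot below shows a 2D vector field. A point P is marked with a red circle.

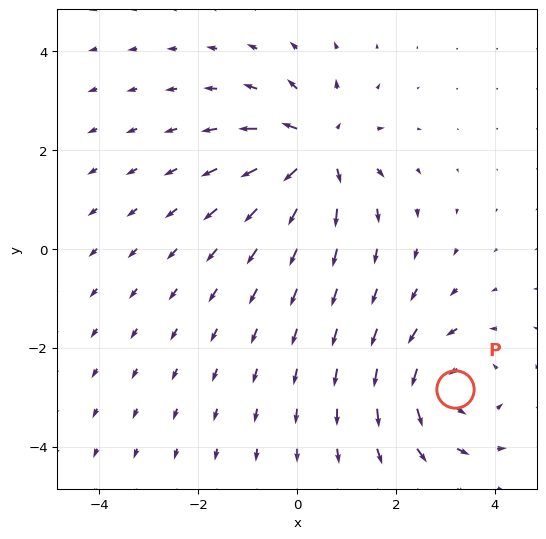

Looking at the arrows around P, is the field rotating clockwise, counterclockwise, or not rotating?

counterclockwise

Near P at (3.2, -2.8) the arrows circulate counterclockwise. The curl (z-component) there is about +4; positive curl means counterclockwise rotation.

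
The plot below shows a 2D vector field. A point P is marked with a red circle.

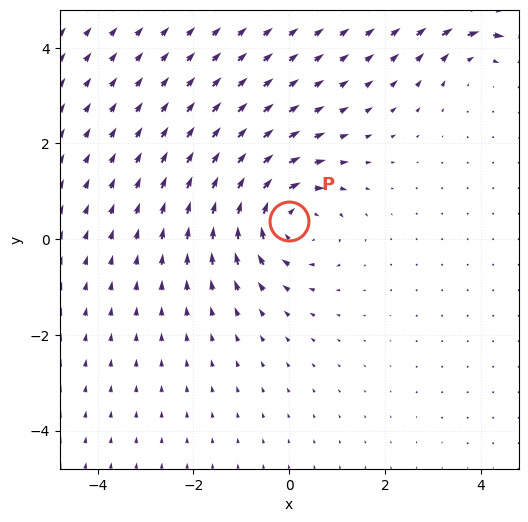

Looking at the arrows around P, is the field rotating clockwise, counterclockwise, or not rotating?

Near P at (-0.0, 0.4) the arrows circulate clockwise. The curl (z-component) there is about -4; negative curl means clockwise rotation.

clockwise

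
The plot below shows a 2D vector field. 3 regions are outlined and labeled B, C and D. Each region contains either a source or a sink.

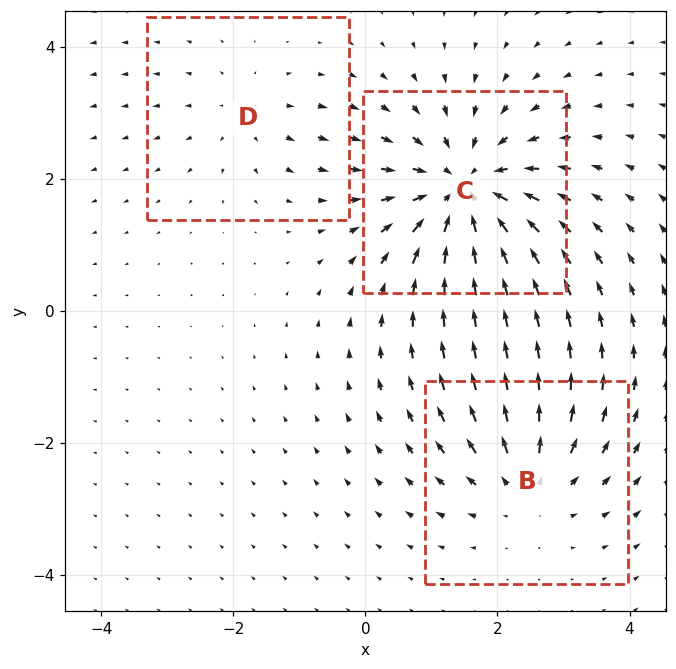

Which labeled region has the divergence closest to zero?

D

Divergence at each region's feature centre — B: about +3, C: about -5, D: about +2. Region D is closest to zero.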